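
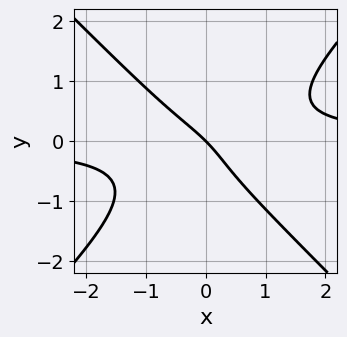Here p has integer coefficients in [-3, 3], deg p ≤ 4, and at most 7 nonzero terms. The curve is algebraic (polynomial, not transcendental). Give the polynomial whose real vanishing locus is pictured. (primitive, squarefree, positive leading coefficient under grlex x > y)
1. Degree: no degree-2 curve has this shape, so deg p = 3.
2. Against the integer gridlines: it crosses the y-axis at the gridline y = 0; one x-axis crossing is at x = 0.
3. Fitting integer coefficients to these (and the overall shape) gives p.

3*x^2*y - 3*y^3 - y^2 - 2*x - 2*y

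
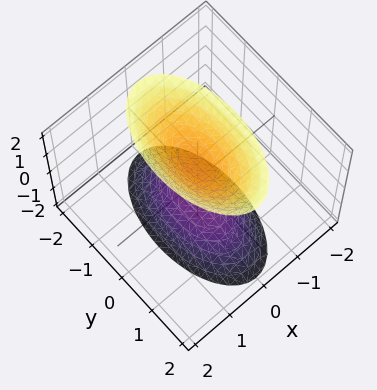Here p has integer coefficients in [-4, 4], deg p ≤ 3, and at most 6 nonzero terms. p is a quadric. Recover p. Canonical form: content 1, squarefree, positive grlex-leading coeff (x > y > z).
3*x^2 + y^2 - z^2 + 1

1. The picture has 2 separate pieces. Treating them together as one polynomial.
2. Degree: two sheets facing apart; a quadric, so deg p = 2.
3. Symmetries: the x ↦ −x reflection is a symmetry, so x appears only in even powers; the y ↦ −y reflection is a symmetry, so y appears only in even powers; the z ↦ −z reflection is a symmetry, so z appears only in even powers.
4. Reading off the gridlines: it misses every integer gridline on the y-axis; no x-intercept at any integer in the box.
5. Assembling these constraints gives the stated polynomial. Check: (0, 0, 1) on the z-axis lies on the surface, and p(0, 0, 1) = 0. ✓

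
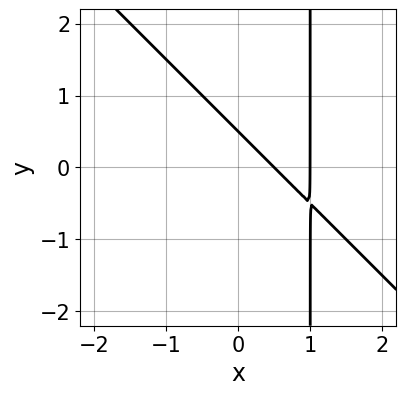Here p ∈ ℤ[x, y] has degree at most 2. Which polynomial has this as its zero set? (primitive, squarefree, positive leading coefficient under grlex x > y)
2*x^2 + 2*x*y - 3*x - 2*y + 1

(a) Degree: the shape is more complex than any degree-1 curve, so deg p = 2.
(b) From the axis intercepts and sections: it meets the x-axis at x = 1 (among the integer gridlines).
(c) Solving for integer coefficients yields p as stated.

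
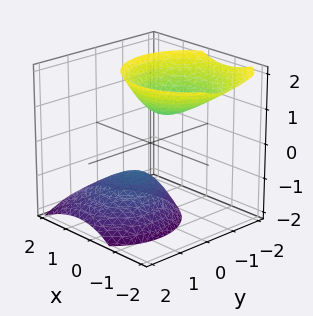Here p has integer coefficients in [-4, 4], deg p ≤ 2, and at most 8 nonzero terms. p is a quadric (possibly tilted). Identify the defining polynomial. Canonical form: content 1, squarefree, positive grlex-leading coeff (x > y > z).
3*x^2 + 2*x*z + 3*y^2 + 2*y*z - 2*z^2 + 2

I count 2 distinct pieces. Treating them together as one polynomial.
The degree is 2 — no degree-1 surface has this shape.
From the visible intercepts: the z-axis gridline crossings are at z ∈ {-1, 1}; no x-intercept at any integer in the box; it misses every integer gridline on the y-axis.
Matching integer coefficients to the picture gives p.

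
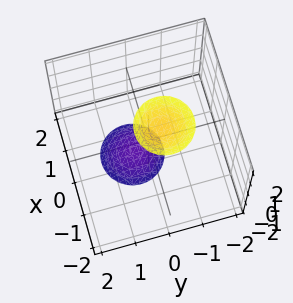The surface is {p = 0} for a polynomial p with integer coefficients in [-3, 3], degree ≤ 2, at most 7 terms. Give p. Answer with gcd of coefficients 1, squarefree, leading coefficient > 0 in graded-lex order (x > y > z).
1. I count 2 distinct pieces.
2. Degree: a generic line meets the surface in up to 2 points, so deg p = 2.
3. Reading off the gridlines: the surface avoids every integer x-axis point in the box; the surface avoids every integer y-axis point in the box.
4. Matching integer coefficients to the picture gives p.

3*x^2 + x*z + 3*y^2 + y*z - z^2 + 3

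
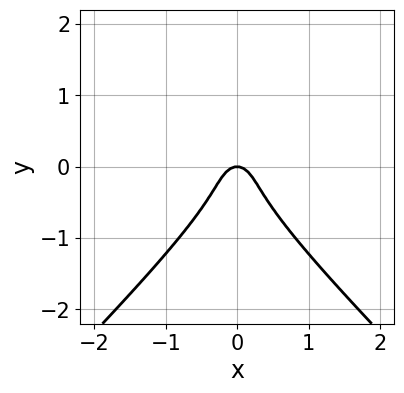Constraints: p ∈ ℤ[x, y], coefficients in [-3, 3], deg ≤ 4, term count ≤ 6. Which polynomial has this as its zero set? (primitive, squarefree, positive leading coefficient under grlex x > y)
3*x^2*y - 3*y^3 - 3*x^2 - y

First, degree: the shape is more complex than any degree-2 curve, so deg p = 3.
Next, symmetries: it's symmetric under x → −x, forcing even powers of x.
Next, from the axis intercepts and sections: one x-axis crossing is at x = 0; it meets the y-axis at y = 0 (among the integer gridlines).
Finally, matching integer coefficients to the picture gives p.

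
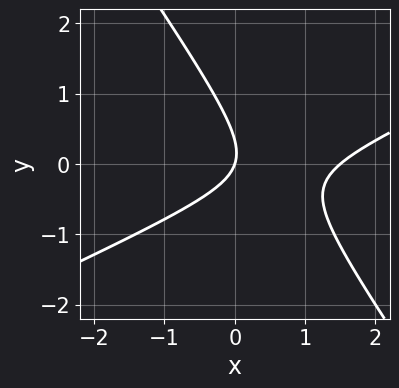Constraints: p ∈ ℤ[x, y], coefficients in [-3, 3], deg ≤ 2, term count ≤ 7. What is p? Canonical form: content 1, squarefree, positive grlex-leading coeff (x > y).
2*x^2 - 3*x*y - 3*y^2 - 3*x + y

(a) The degree is 2 — no degree-1 curve has this shape.
(b) From the visible intercepts: it crosses the x-axis at the gridline x = 0; it crosses the y-axis at the gridline y = 0.
(c) Putting this together gives p.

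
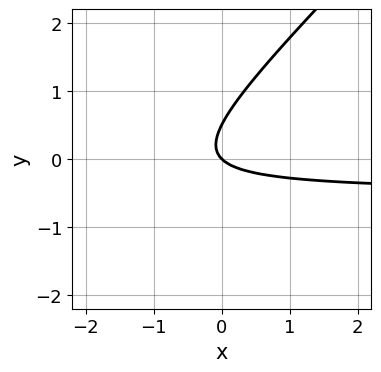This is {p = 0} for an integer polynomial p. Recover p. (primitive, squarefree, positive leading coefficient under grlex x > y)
2*x*y - 2*y^2 + x + y

(a) The degree is 2 — a generic line meets the curve in up to 2 points.
(b) From the axis intercepts and sections: it meets the y-axis at y = 0 (among the integer gridlines); one x-axis crossing is at x = 0.
(c) Assembling these constraints gives the stated polynomial.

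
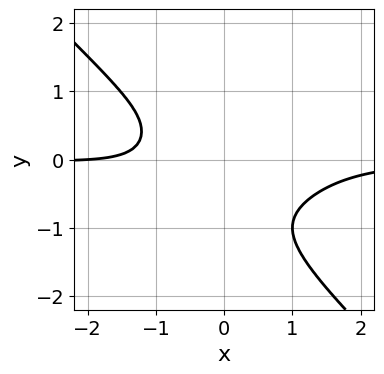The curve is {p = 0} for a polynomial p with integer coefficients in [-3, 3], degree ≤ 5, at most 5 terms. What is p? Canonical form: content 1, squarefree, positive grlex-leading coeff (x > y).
(a) Degree: no degree-3 curve has this shape, so deg p = 4.
(b) Against the integer gridlines: it misses every integer gridline on the y-axis; it crosses the x-axis at the gridline x = -2.
(c) Fitting integer coefficients to these (and the overall shape) gives p.

2*x^3*y + 2*y^4 - 3*x*y^2 + x + 2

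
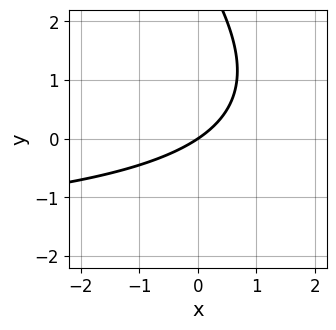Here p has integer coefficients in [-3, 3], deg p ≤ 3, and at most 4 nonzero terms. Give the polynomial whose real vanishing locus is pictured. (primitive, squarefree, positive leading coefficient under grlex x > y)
The degree is 2 — no degree-1 curve has this shape.
Checking where it meets the axes: it crosses the x-axis at the gridline x = 0; it crosses the y-axis at the gridline y = 0.
Solving for integer coefficients yields p as stated.

x*y + y^2 + 2*x - 3*y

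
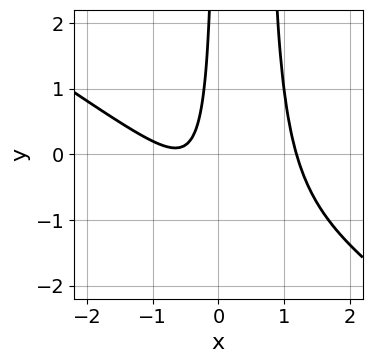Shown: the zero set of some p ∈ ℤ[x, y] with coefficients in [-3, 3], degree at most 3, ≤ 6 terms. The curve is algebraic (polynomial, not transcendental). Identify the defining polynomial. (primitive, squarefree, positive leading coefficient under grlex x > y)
2*x^3 + 3*x^2*y - 2*x*y - 2*x - 1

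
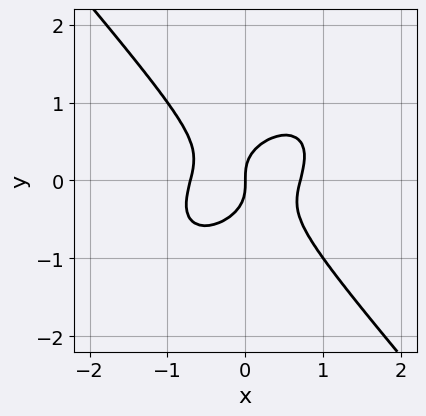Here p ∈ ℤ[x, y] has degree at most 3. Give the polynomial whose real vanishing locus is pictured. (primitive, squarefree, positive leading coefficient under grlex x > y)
2*x^3 - x^2*y + 2*y^3 - x

(a) The degree is 3 — the shape is more complex than any degree-2 curve.
(b) Checking where it meets the axes: one y-axis crossing is at y = 0; one x-axis crossing is at x = 0.
(c) Assembling these constraints gives the stated polynomial.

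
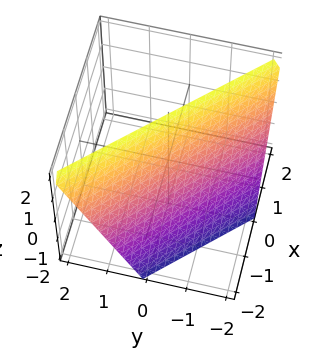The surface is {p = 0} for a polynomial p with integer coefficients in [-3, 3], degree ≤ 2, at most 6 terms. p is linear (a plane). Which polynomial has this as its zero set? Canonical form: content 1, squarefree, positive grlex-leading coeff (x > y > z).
2*x + 2*y - z + 2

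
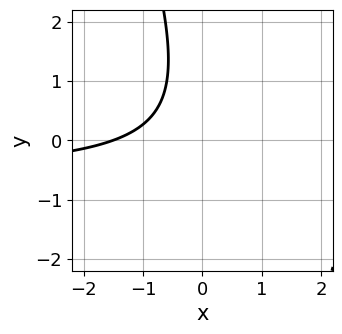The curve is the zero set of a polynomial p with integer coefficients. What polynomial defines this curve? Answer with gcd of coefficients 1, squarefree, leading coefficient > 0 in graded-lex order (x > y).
3*x*y + y^2 + 2*x - y + 3

(a) The degree is 2 — no degree-1 curve has this shape.
(b) Checking where it meets the axes: the curve avoids every integer y-axis point in the box.
(c) Together with the visible shape, these determine p as stated.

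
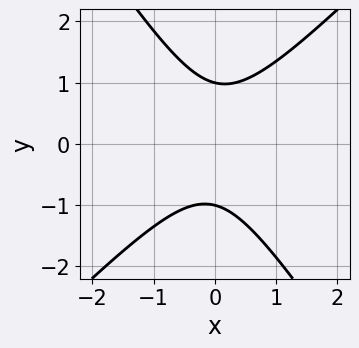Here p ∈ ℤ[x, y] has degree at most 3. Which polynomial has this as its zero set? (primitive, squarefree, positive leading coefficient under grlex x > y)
First, degree: no degree-1 curve has this shape, so deg p = 2.
Next, observable constraints: among the integer gridlines, it crosses the y-axis at y ∈ {-1, 1}; it misses every integer gridline on the x-axis.
Finally, the integer polynomial consistent with all of this is the stated p.

3*x^2 - x*y - 2*y^2 + 2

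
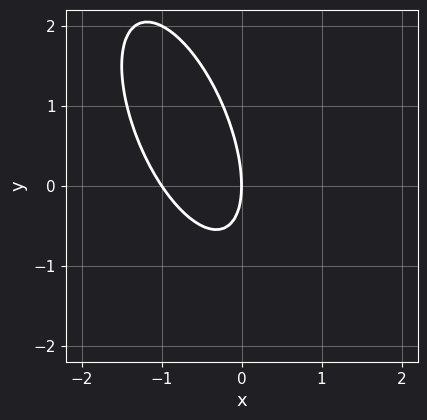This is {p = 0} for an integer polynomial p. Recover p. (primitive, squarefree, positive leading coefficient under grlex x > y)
3*x^2 + 2*x*y + y^2 + 3*x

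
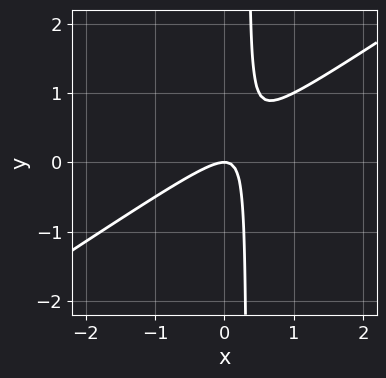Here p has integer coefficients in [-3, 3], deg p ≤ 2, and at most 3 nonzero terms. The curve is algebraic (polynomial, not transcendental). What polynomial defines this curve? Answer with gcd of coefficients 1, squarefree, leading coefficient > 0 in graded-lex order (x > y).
2*x^2 - 3*x*y + y

First, the degree is 2 — a generic line meets the curve in up to 2 points.
Then, from the visible intercepts: it crosses the x-axis at the gridline x = 0; it crosses the y-axis at the gridline y = 0.
Finally, solving for integer coefficients yields p as stated.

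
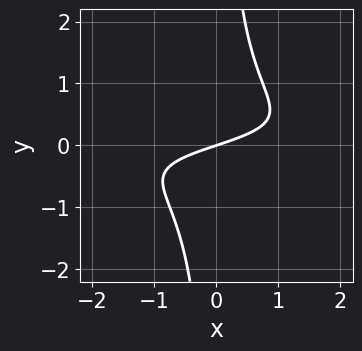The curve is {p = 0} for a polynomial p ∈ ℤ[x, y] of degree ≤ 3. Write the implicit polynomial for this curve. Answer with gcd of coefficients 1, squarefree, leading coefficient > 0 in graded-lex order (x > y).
3*x*y^2 + x - 3*y

First, the degree is 3 — a generic line meets the curve in up to 3 points.
Then, against the integer gridlines: one x-axis crossing is at x = 0; one y-axis crossing is at y = 0.
Finally, putting this together gives p.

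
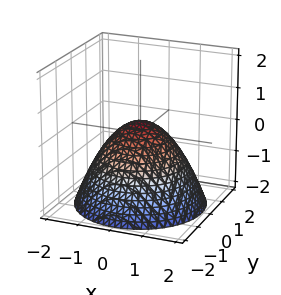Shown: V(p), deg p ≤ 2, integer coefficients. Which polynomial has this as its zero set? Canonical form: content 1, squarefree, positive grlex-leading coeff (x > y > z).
(a) The degree is 2 — a generic line meets the surface in up to 2 points.
(b) By symmetry, the surface is invariant under rotation about z: p = q(x² + y², z).
(c) Observable constraints: a circular section at z = -1 has radius between 1 and 2.
(d) These observations pin down the coefficients.

2*x^2 + 2*y^2 + 3*z - 1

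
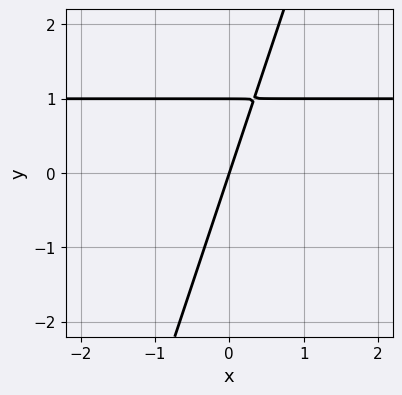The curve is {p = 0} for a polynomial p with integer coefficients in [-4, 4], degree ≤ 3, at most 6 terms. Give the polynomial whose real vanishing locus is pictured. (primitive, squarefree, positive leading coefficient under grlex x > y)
Degree: no degree-1 curve has this shape, so deg p = 2.
Reading off the gridlines: the y-axis gridline crossings are at y ∈ {0, 1}; it crosses the x-axis at the gridline x = 0.
Assembling these constraints gives the stated polynomial.

3*x*y - y^2 - 3*x + y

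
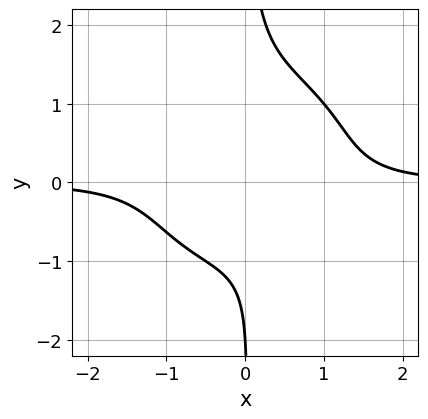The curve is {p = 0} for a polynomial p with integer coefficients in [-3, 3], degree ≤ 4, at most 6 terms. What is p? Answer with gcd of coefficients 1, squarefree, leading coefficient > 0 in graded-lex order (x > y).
First, degree: a generic line meets the curve in up to 4 points, so deg p = 4.
Next, from the visible intercepts: it crosses the y-axis at the gridline y = -2; the curve avoids every integer x-axis point in the box.
Finally, the integer polynomial consistent with all of this is the stated p.

2*x^3*y - x^2*y^2 + 2*x*y^3 - y - 2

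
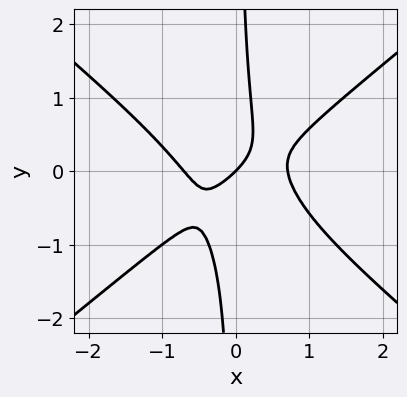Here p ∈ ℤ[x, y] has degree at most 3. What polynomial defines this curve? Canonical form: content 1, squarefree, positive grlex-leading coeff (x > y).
2*x^3 - 3*x*y^2 - x*y - x + y

1. deg p = 3. The shape is more complex than any degree-2 curve.
2. Observable constraints: one y-axis crossing is at y = 0; one x-axis crossing is at x = 0.
3. Solving for integer coefficients yields p as stated.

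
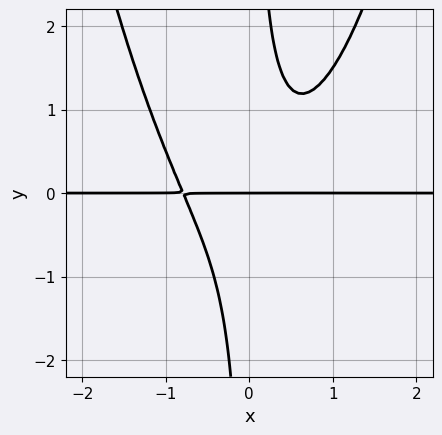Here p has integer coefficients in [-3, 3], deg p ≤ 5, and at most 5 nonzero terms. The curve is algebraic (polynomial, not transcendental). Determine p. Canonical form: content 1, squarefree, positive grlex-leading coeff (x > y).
2*x^3*y - 2*x*y^2 + y

(a) Degree: the shape is more complex than any degree-3 curve, so deg p = 4.
(b) From the visible intercepts: it crosses the y-axis at the gridline y = 0; every point of the x-axis in the box is on the curve.
(c) Together with the visible shape, these determine p as stated.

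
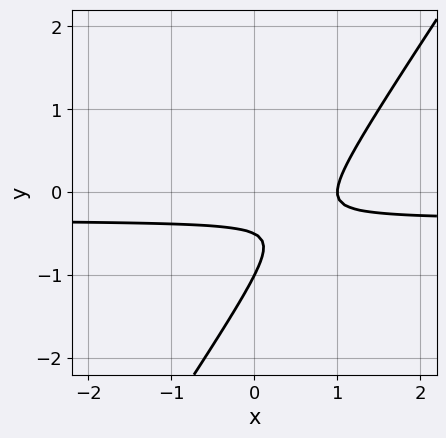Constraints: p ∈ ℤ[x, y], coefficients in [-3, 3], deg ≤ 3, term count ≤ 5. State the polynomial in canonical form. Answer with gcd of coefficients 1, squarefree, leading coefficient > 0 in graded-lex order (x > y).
3*x*y - 2*y^2 + x - 3*y - 1

First, degree: no degree-1 curve has this shape, so deg p = 2.
Then, checking where it meets the axes: it crosses the x-axis at the gridline x = 1; it crosses the y-axis at the gridline y = -1.
Finally, assembling these constraints gives the stated polynomial.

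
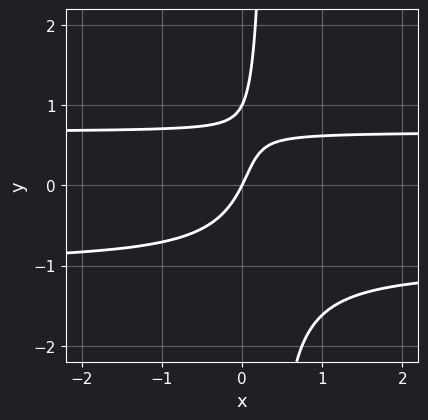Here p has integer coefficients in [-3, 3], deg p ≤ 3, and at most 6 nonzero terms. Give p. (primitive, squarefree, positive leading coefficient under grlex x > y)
deg p = 3. The shape is more complex than any degree-2 curve.
Checking where it meets the axes: the y-axis gridline crossings are at y ∈ {0, 1}; one x-axis crossing is at x = 0.
These observations pin down the coefficients.

3*x*y^2 + x*y - y^2 - 2*x + y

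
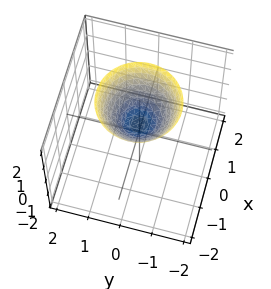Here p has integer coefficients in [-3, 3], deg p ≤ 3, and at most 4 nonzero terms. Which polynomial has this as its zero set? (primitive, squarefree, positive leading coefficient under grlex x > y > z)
1. Degree: the shape is more complex than any degree-1 surface, so deg p = 2.
2. Symmetries: rotational symmetry about the z-axis ⇒ p depends on x, y only through x² + y².
3. Checking where it meets the axes: a circular section at z = 1 has radius between 0 and 1; the surface avoids every integer y-axis point in the box.
4. Together with the visible shape, these determine p as stated.

2*x^2 + 2*y^2 - 2*z + 1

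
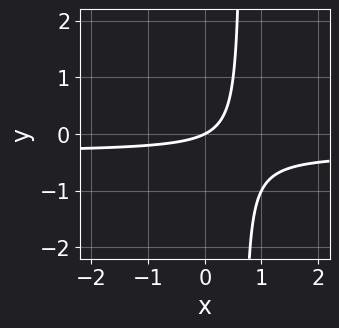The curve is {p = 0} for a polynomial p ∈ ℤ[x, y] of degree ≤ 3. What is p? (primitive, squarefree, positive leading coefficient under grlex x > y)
(a) The degree is 2 — no degree-1 curve has this shape.
(b) From the axis intercepts and sections: one x-axis crossing is at x = 0; one y-axis crossing is at y = 0.
(c) Solving for integer coefficients yields p as stated.

3*x*y + x - 2*y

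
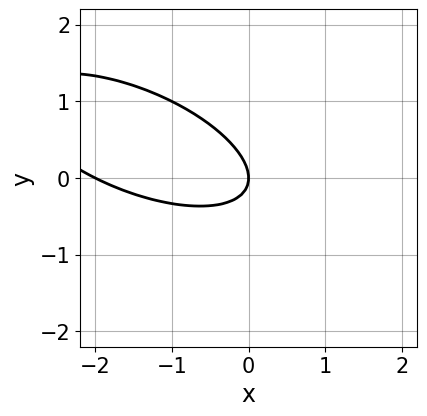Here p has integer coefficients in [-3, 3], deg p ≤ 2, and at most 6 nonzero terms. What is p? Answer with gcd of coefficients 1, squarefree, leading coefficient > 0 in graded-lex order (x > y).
x^2 + 2*x*y + 3*y^2 + 2*x

1. deg p = 2.
2. Against the integer gridlines: the x-axis gridline crossings are at x ∈ {-2, 0}; one y-axis crossing is at y = 0.
3. The integer polynomial consistent with all of this is the stated p.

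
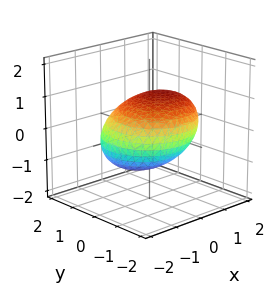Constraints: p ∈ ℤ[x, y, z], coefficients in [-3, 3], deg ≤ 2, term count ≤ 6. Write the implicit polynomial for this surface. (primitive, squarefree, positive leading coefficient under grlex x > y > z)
x^2 - x*z + y^2 + 2*z^2 - 2

1. Degree: no degree-1 surface has this shape, so deg p = 2.
2. Against the integer gridlines: the z-axis gridline crossings are at z ∈ {-1, 1}.
3. Solving for integer coefficients yields p as stated.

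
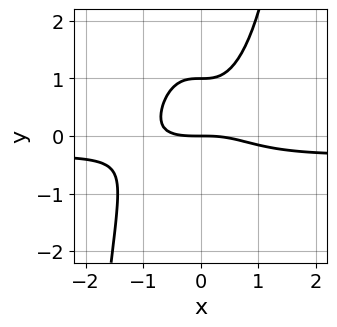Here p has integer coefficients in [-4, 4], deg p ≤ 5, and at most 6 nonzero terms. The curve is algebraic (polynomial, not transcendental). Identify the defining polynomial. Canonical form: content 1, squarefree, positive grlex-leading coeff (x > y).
(a) deg p = 4. No degree-3 curve has this shape.
(b) From the visible intercepts: one x-axis crossing is at x = 0; among the integer gridlines, it crosses the y-axis at y ∈ {0, 1}.
(c) Matching integer coefficients to the picture gives p.

3*x^3*y + x^3 - 3*y^2 + 3*y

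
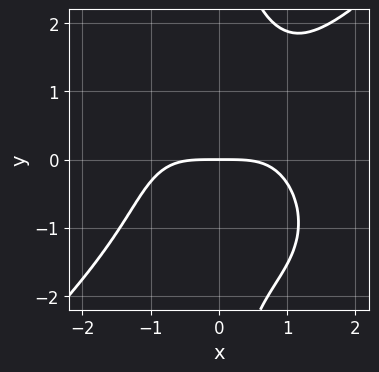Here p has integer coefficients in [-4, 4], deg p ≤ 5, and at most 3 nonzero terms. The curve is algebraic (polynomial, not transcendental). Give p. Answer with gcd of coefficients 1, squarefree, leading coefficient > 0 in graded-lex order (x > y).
x^4 - x*y^3 + 3*y

(a) deg p = 4. The shape is more complex than any degree-3 curve.
(b) From the visible intercepts: it meets the y-axis at y = 0 (among the integer gridlines); it meets the x-axis at x = 0 (among the integer gridlines).
(c) Solving for integer coefficients yields p as stated.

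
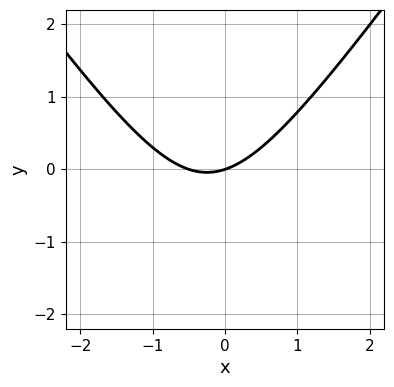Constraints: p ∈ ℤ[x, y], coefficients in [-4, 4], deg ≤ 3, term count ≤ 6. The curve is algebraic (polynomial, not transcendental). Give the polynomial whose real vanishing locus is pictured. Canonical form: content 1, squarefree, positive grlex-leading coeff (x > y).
2*x^2 - y^2 + x - 3*y

(a) Degree: no degree-1 curve has this shape, so deg p = 2.
(b) Checking where it meets the axes: it crosses the y-axis at the gridline y = 0; one x-axis crossing is at x = 0.
(c) These observations pin down the coefficients.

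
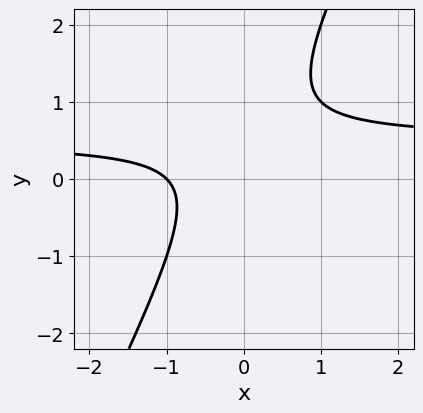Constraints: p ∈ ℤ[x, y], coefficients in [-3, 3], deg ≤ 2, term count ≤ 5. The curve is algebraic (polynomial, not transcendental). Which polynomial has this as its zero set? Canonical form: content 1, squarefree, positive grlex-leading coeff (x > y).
Degree: a generic line meets the curve in up to 2 points, so deg p = 2.
From the axis intercepts and sections: no y-intercept at any integer in the box; one x-axis crossing is at x = -1.
The integer polynomial consistent with all of this is the stated p.

2*x*y - y^2 - x + y - 1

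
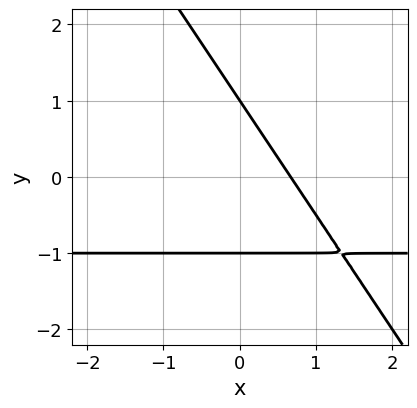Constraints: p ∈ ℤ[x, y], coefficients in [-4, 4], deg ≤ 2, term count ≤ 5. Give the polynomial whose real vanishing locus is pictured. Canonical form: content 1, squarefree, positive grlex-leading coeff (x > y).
3*x*y + 2*y^2 + 3*x - 2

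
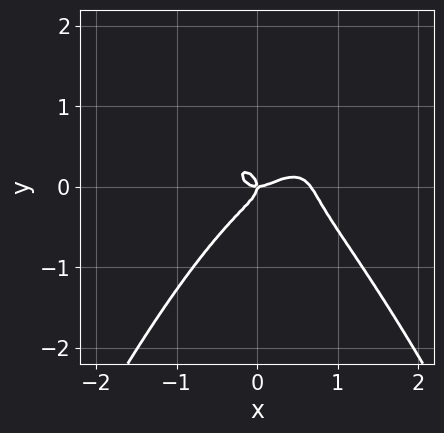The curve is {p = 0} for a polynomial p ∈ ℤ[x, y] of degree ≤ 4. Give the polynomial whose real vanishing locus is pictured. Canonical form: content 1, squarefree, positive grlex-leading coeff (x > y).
3*x^4 - 2*x^3 + 3*y^3 + x*y

1. The degree is 4 — the shape is more complex than any degree-3 curve.
2. Reading off the gridlines: one y-axis crossing is at y = 0; one x-axis crossing is at x = 0.
3. Putting this together gives p.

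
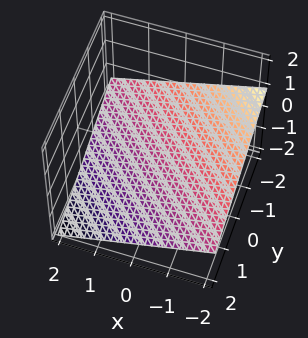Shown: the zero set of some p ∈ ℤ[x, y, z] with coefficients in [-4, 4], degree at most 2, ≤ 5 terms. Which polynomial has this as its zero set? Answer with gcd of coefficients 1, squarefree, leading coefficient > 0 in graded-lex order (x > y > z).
x + y + 3*z + 2

deg p = 1. Every cross-section is a straight line — this is a plane.
From the visible intercepts: it meets the y-axis at y = -2 (among the integer gridlines); one x-axis crossing is at x = -2.
These observations pin down the coefficients.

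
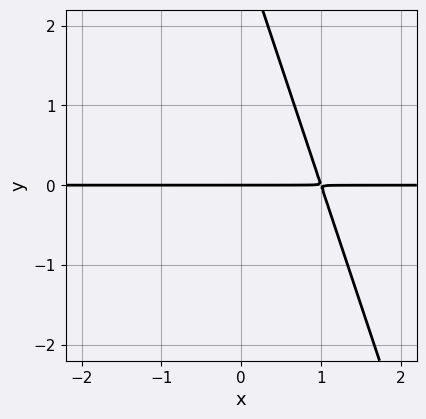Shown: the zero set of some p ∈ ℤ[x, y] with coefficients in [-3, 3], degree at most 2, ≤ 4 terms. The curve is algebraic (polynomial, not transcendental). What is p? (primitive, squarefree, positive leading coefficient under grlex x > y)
1. Degree: the shape is more complex than any degree-1 curve, so deg p = 2.
2. Against the integer gridlines: the visible x-axis segment lies entirely on the curve; one y-axis crossing is at y = 0.
3. Assembling these constraints gives the stated polynomial.

3*x*y + y^2 - 3*y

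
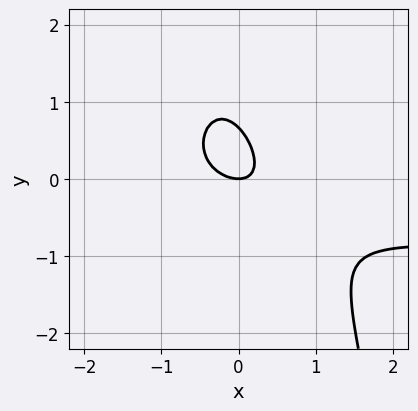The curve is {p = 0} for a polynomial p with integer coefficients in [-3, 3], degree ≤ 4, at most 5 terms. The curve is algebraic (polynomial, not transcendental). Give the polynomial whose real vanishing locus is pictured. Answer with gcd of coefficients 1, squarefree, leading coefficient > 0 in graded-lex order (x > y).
3*x^2*y + 3*x^2 + 3*x*y + 3*y^2 - 2*y

First, degree: a generic line meets the curve in up to 3 points, so deg p = 3.
Next, checking where it meets the axes: it meets the y-axis at y = 0 (among the integer gridlines); it meets the x-axis at x = 0 (among the integer gridlines).
Finally, the integer polynomial consistent with all of this is the stated p.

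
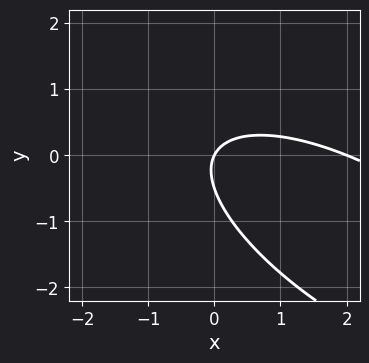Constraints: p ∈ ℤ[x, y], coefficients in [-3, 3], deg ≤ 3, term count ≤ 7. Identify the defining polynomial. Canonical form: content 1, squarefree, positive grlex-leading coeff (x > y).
x^2 + 2*x*y + 2*y^2 - 2*x + y

First, deg p = 2.
Next, checking where it meets the axes: it crosses the y-axis at the gridline y = 0; the x-axis gridline crossings are at x ∈ {0, 2}.
Finally, putting this together gives p.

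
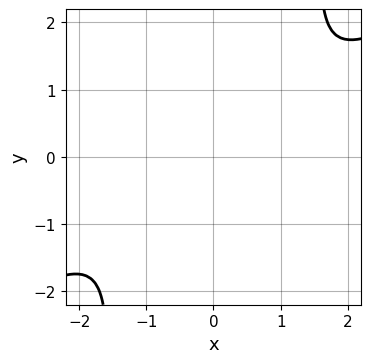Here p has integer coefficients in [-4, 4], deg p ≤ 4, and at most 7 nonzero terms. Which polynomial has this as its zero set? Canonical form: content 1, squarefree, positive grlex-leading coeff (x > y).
(a) Degree: a generic line meets the curve in up to 4 points, so deg p = 4.
(b) From the visible intercepts: no x-intercept at any integer in the box; it misses every integer gridline on the y-axis.
(c) Putting this together gives p.

x^4 - x^3*y - x^2*y^2 + 3*y^2 + 1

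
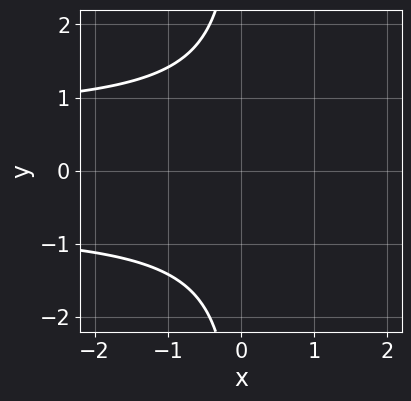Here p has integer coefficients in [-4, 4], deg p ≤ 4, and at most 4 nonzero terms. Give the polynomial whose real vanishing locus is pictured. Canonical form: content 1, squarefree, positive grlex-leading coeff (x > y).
First, the degree is 3 — the shape is more complex than any degree-2 curve.
Then, symmetries: mirror symmetry y ↦ −y ⇒ only even powers of y.
Then, against the integer gridlines: no y-intercept at any integer in the box; no x-intercept at any integer in the box.
Finally, together with the visible shape, these determine p as stated.

2*x*y^2 - x + 3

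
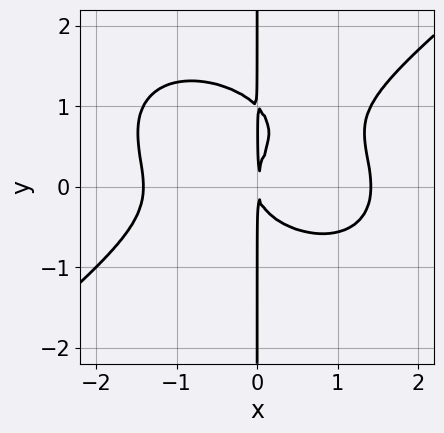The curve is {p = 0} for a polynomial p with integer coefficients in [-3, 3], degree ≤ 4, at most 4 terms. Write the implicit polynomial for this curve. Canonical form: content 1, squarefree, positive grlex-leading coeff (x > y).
First, the degree is 4 — a generic line meets the curve in up to 4 points.
Next, from the axis intercepts and sections: every point of the y-axis in the box is on the curve.
Finally, solving for integer coefficients yields p as stated.

x^4 - 2*x*y^3 + 2*x*y^2 - 2*x^2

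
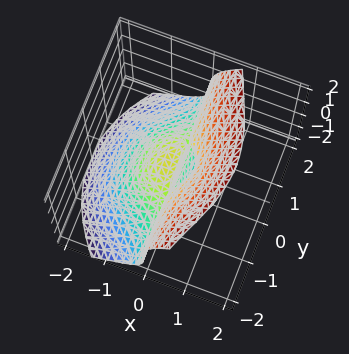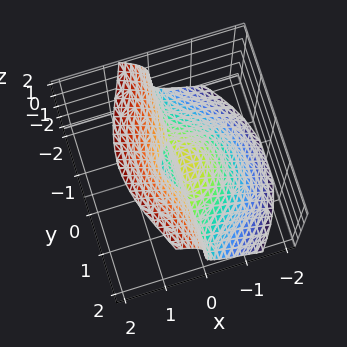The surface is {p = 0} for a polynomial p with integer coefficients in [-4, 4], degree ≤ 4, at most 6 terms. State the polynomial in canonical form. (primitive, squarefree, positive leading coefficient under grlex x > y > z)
2*x^3 + 2*x*y^2 - z^3 + 2*x*z - x

1. The degree is 3 — the shape is more complex than any degree-2 surface.
2. From the visible intercepts: the visible y-axis segment lies entirely on the surface; it crosses the z-axis at the gridline z = 0; it meets the x-axis at x = 0 (among the integer gridlines).
3. Solving for integer coefficients yields p as stated.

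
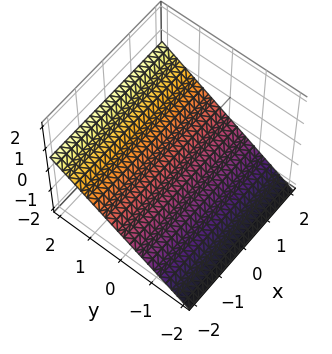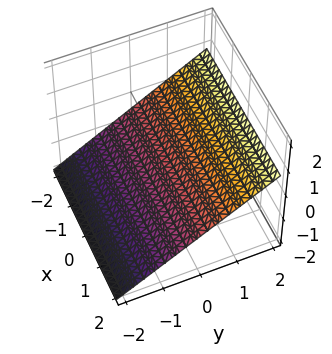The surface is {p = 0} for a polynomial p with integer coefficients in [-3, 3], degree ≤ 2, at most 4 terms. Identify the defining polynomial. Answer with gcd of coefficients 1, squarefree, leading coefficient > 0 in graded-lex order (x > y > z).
1. Degree: the surface is flat (a plane), so deg p = 1.
2. From the visible intercepts: it meets the y-axis at y = 1 (among the integer gridlines); no x-intercept at any integer in the box.
3. Assembling these constraints gives the stated polynomial.

2*y - 3*z - 2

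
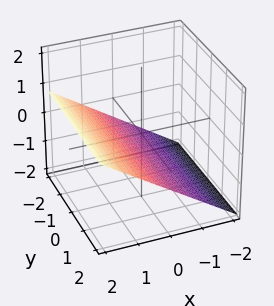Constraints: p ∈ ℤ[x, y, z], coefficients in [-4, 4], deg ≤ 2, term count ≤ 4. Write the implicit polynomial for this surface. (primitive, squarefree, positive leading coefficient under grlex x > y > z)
2*x - 3*z - 2

1. The degree is 1 — every cross-section is a straight line — this is a plane.
2. Observable constraints: it crosses the x-axis at the gridline x = 1; the surface avoids every integer y-axis point in the box.
3. Fitting integer coefficients to these (and the overall shape) gives p.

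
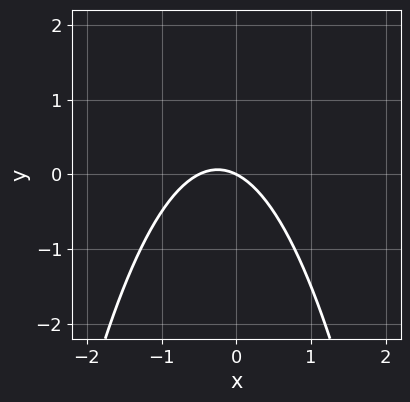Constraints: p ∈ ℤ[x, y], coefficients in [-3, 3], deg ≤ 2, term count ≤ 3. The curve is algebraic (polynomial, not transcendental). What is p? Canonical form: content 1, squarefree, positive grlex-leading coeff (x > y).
2*x^2 + x + 2*y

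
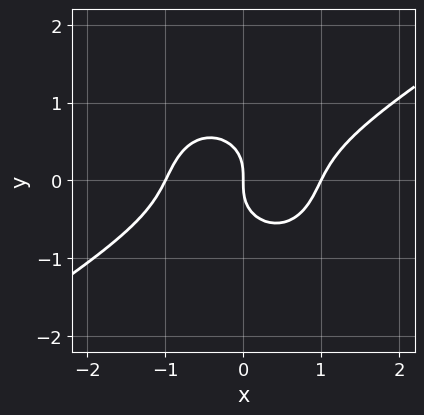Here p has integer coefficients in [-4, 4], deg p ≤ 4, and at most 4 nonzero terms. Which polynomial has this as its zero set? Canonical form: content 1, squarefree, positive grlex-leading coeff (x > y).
First, the degree is 3 — no degree-2 curve has this shape.
Next, from the axis intercepts and sections: among the integer gridlines, it crosses the x-axis at x ∈ {-1, 0, 1}; it crosses the y-axis at the gridline y = 0.
Finally, assembling these constraints gives the stated polynomial.

2*x^3 - 2*x^2*y - 3*y^3 - 2*x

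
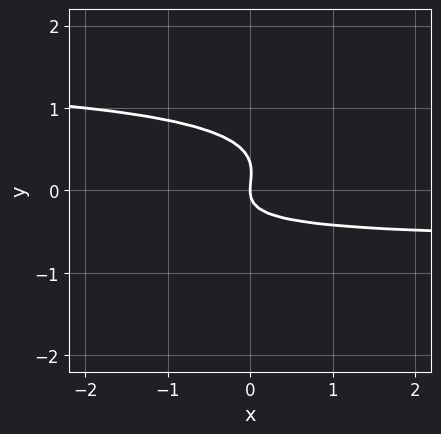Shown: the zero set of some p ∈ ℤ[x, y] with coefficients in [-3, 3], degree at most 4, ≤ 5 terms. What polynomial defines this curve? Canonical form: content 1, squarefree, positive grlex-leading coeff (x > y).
x*y^2 - 3*y^3 - x*y + y^2 - x

1. Degree: the shape is more complex than any degree-2 curve, so deg p = 3.
2. Observable constraints: one y-axis crossing is at y = 0; it crosses the x-axis at the gridline x = 0.
3. Matching integer coefficients to the picture gives p.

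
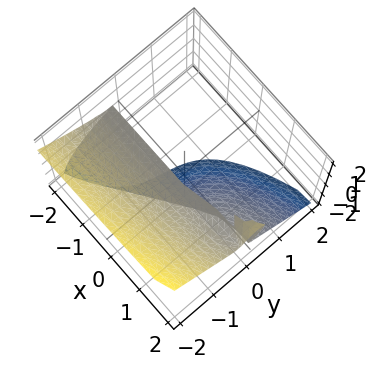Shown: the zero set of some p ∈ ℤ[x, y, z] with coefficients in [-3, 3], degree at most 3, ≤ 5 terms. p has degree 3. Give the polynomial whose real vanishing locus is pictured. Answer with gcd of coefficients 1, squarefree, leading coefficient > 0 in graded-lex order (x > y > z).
2*x*z^2 - 2*y^3 - 2*z^3 + y*z - 3*z^2

deg p = 3. A generic line meets the surface in up to 3 points.
Reading off the gridlines: it crosses the z-axis at the gridline z = 0; the visible x-axis segment lies entirely on the surface.
Together with the visible shape, these determine p as stated.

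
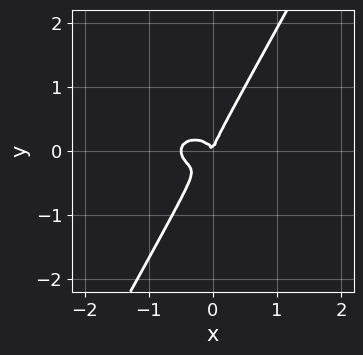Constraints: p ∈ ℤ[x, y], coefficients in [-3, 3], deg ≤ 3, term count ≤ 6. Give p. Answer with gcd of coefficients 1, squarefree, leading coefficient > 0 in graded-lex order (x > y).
(a) The degree is 3 — the shape is more complex than any degree-2 curve.
(b) Against the integer gridlines: it crosses the y-axis at the gridline y = 0; it meets the x-axis at x = 0 (among the integer gridlines).
(c) Putting this together gives p.

2*x^3 + 3*x*y^2 - 2*y^3 + x^2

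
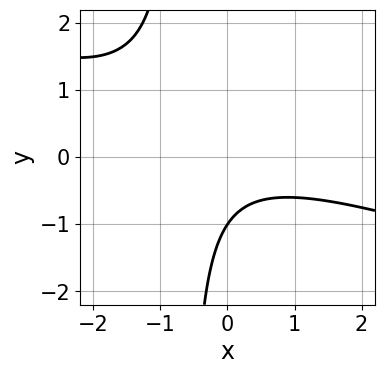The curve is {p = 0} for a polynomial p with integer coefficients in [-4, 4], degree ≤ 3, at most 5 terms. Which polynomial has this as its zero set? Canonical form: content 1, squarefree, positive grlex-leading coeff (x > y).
x^2 + 3*x*y + 2*y + 2

First, degree: no degree-1 curve has this shape, so deg p = 2.
Next, checking where it meets the axes: one y-axis crossing is at y = -1; no x-intercept at any integer in the box.
Finally, matching integer coefficients to the picture gives p.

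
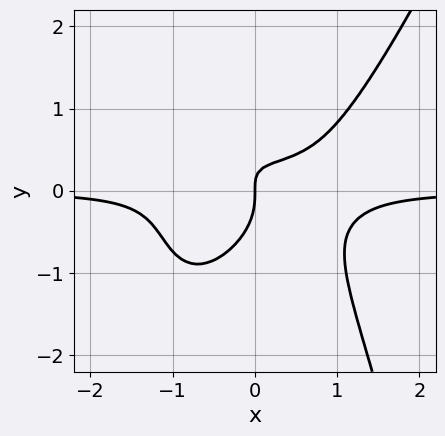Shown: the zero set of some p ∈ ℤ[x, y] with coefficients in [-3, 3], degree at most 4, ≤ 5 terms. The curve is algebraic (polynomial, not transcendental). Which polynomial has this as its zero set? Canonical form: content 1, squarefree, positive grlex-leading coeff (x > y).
3*x^3*y - x^2*y^2 - 2*y^3 - 2*x*y + x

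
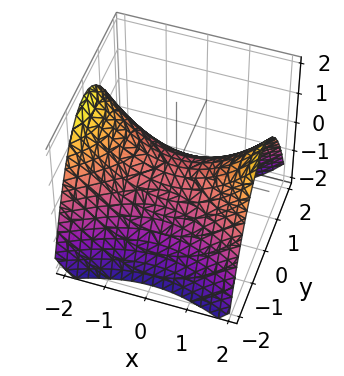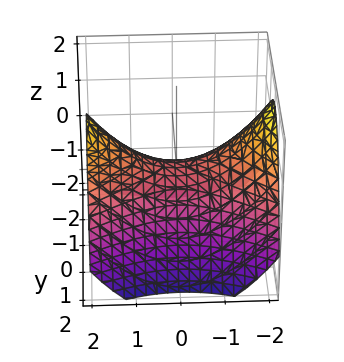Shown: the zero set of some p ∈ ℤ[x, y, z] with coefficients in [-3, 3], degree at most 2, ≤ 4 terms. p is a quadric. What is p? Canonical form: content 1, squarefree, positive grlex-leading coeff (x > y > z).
x^2 - 2*y^2 - 3*z

First, degree: a hyperbolic paraboloid; a quadric, so deg p = 2.
Next, symmetries: mirror symmetry x ↦ −x ⇒ only even powers of x; mirror symmetry y ↦ −y ⇒ only even powers of y.
Next, observable constraints: it crosses the x-axis at the gridline x = 0; it crosses the y-axis at the gridline y = 0.
Finally, assembling these constraints gives the stated polynomial.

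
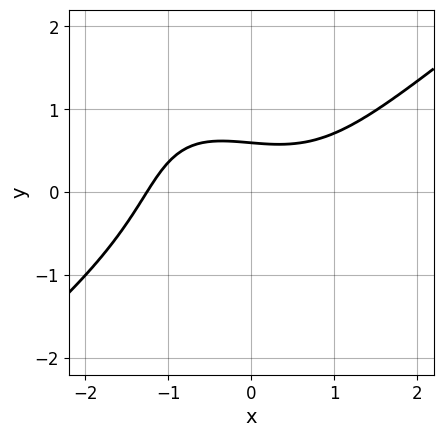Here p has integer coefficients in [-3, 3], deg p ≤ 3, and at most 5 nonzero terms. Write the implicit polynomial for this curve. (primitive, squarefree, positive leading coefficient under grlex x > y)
x^3 - x*y^2 - y^3 - 3*y + 2

(a) deg p = 3. A generic line meets the curve in up to 3 points.
(b) Solving for integer coefficients yields p as stated.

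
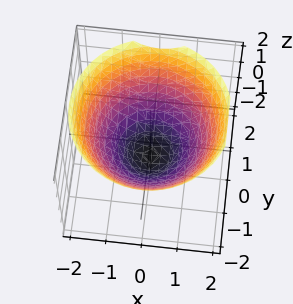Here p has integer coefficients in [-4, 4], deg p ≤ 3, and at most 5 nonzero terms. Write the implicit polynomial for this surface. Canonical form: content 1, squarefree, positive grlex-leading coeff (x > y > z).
2*x^2 + 2*y^2 - 3*z - 3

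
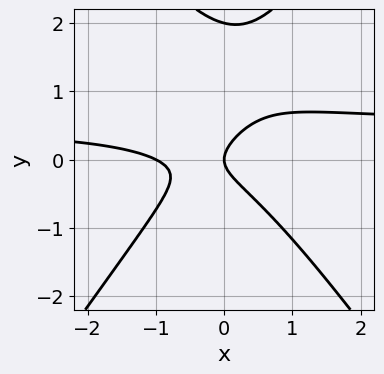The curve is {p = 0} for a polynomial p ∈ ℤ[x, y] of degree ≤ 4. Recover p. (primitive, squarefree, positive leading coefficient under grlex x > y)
(a) Degree: no degree-2 curve has this shape, so deg p = 3.
(b) Observable constraints: among the integer gridlines, it crosses the y-axis at y ∈ {0, 2}; the x-axis gridline crossings are at x ∈ {-1, 0}.
(c) Matching integer coefficients to the picture gives p.

2*x^2*y - y^3 - x^2 + 2*y^2 - x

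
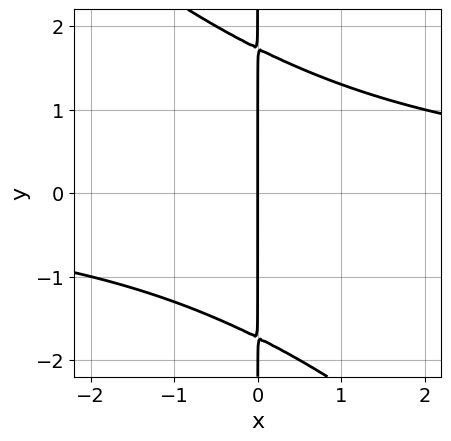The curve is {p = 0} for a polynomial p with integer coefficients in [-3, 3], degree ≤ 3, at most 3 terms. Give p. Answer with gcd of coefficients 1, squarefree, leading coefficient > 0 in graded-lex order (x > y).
The degree is 3 — no degree-2 curve has this shape.
Against the integer gridlines: every point of the y-axis in the box is on the curve; it meets the x-axis at x = 0 (among the integer gridlines).
These observations pin down the coefficients.

x^2*y + x*y^2 - 3*x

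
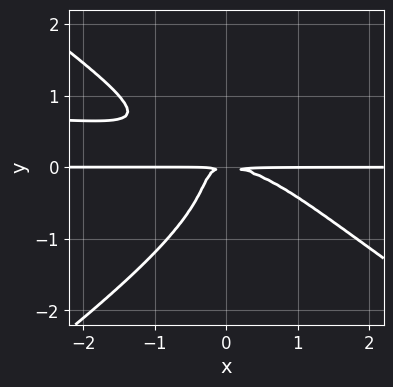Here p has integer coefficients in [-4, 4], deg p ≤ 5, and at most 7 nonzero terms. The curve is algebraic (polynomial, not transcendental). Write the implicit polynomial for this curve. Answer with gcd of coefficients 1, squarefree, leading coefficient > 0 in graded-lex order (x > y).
(a) The degree is 4 — the shape is more complex than any degree-3 curve.
(b) Against the integer gridlines: every point of the x-axis in the box is on the curve.
(c) Assembling these constraints gives the stated polynomial.

x^2*y^2 - 2*y^4 - x^2*y - 2*x*y^2 - y^2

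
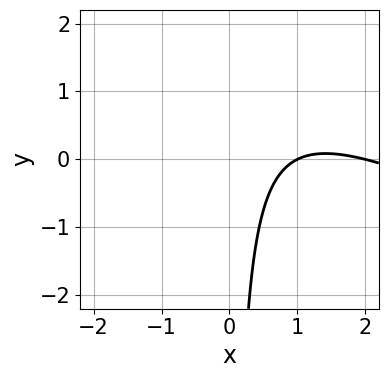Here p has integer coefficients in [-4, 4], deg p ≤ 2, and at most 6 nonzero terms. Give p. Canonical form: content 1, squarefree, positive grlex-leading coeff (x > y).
x^2 + 2*x*y - 3*x + 2

First, degree: no degree-1 curve has this shape, so deg p = 2.
Then, from the visible intercepts: the x-axis gridline crossings are at x ∈ {1, 2}; no y-intercept at any integer in the box.
Finally, matching integer coefficients to the picture gives p.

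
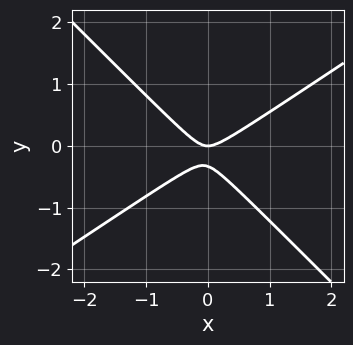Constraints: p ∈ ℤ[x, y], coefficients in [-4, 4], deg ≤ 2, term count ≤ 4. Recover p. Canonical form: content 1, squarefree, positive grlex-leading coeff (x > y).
1. The degree is 2 — the shape is more complex than any degree-1 curve.
2. Against the integer gridlines: it meets the y-axis at y = 0 (among the integer gridlines); one x-axis crossing is at x = 0.
3. These observations pin down the coefficients.

2*x^2 - x*y - 3*y^2 - y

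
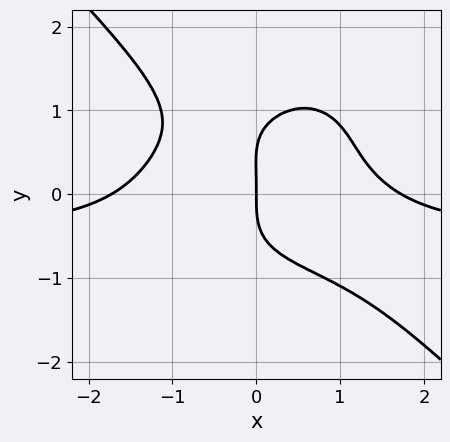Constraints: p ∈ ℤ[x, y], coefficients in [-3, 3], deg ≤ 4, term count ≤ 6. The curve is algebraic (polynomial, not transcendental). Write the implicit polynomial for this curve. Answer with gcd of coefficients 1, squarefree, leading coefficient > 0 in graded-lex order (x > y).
2*x^3*y + 2*y^4 + x^3 - y^3 - 3*x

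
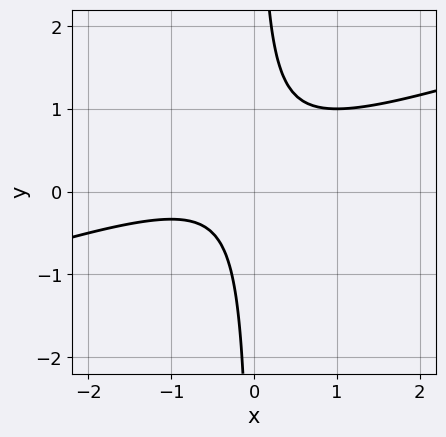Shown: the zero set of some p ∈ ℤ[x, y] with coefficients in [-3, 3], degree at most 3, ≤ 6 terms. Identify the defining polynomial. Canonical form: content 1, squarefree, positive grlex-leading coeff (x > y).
1. The degree is 2 — the shape is more complex than any degree-1 curve.
2. Reading off the gridlines: the curve avoids every integer x-axis point in the box; no y-intercept at any integer in the box.
3. Putting this together gives p.

x^2 - 3*x*y + x + 1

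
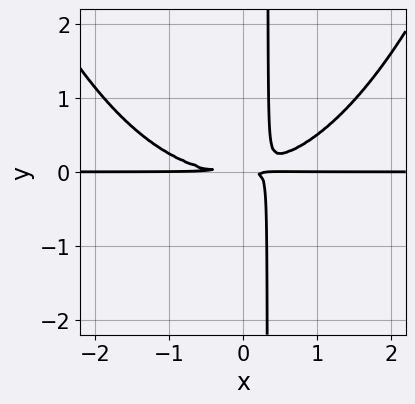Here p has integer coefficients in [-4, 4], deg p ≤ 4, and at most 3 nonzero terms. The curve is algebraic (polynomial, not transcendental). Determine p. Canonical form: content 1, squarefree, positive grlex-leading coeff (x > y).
x^3*y - 3*x*y^2 + y^2

Degree: the shape is more complex than any degree-3 curve, so deg p = 4.
Observable constraints: the visible x-axis segment lies entirely on the curve.
Solving for integer coefficients yields p as stated.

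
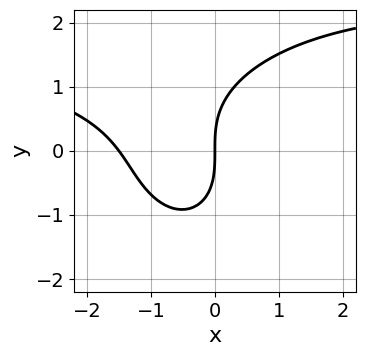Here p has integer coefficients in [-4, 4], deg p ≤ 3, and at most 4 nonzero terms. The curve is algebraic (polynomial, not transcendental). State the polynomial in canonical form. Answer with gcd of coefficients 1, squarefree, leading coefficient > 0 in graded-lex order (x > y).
1. deg p = 3. No degree-2 curve has this shape.
2. Reading off the gridlines: one y-axis crossing is at y = 0; one x-axis crossing is at x = 0.
3. Together with the visible shape, these determine p as stated.

x^2*y + y^3 - 2*x^2 - 3*x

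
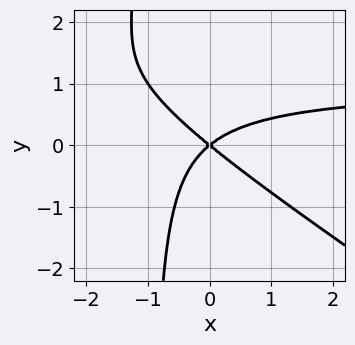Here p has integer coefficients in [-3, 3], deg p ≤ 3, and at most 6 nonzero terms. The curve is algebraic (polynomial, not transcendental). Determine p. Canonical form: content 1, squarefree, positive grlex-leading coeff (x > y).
2*x^2*y + 3*x*y^2 - 2*x^2 + 3*y^2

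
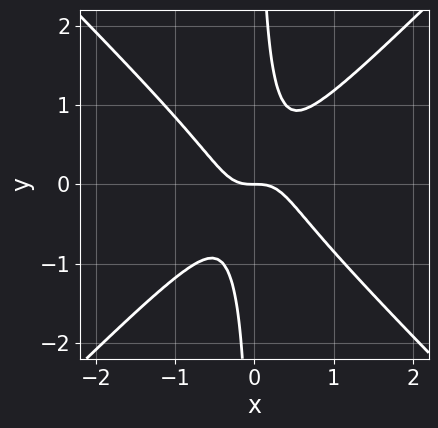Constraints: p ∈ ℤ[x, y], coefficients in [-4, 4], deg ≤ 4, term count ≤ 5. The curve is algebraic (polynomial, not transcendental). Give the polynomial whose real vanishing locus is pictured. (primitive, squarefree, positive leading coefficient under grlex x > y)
3*x^3 - 3*x*y^2 + y

(a) Degree: no degree-2 curve has this shape, so deg p = 3.
(b) From the visible intercepts: it crosses the x-axis at the gridline x = 0; one y-axis crossing is at y = 0.
(c) Assembling these constraints gives the stated polynomial.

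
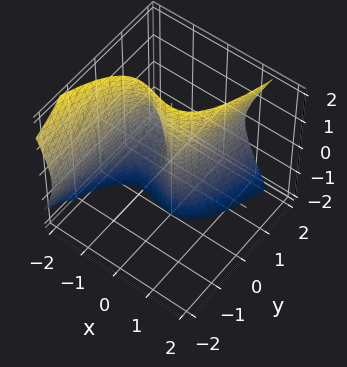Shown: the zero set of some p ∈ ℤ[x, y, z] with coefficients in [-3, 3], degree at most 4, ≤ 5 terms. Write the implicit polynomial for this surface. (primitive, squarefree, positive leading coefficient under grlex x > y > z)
2*x^3 - y*z^2 + 3*x^2 - y

1. deg p = 3.
2. From the visible intercepts: one y-axis crossing is at y = 0; the visible z-axis segment lies entirely on the surface.
3. Assembling these constraints gives the stated polynomial.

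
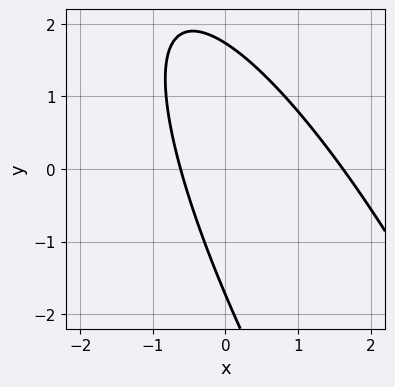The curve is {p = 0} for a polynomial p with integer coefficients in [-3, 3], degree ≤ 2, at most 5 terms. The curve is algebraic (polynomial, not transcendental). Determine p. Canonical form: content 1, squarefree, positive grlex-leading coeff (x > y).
The degree is 2 — a generic line meets the curve in up to 2 points.
The integer polynomial consistent with all of this is the stated p.

3*x^2 + 3*x*y + y^2 - 3*x - 3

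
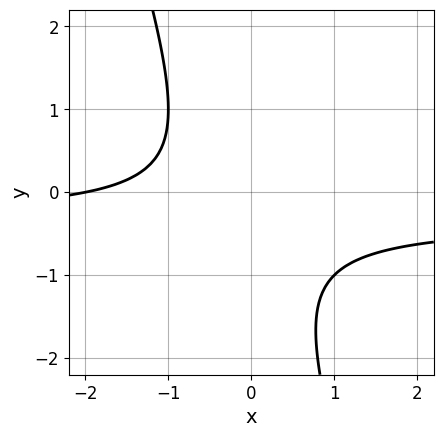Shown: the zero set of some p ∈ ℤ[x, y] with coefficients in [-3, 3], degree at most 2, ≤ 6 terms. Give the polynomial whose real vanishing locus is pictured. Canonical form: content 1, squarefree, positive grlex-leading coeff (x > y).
3*x*y + y^2 + x + y + 2

1. deg p = 2. A generic line meets the curve in up to 2 points.
2. Reading off the gridlines: no y-intercept at any integer in the box; it crosses the x-axis at the gridline x = -2.
3. Fitting integer coefficients to these (and the overall shape) gives p.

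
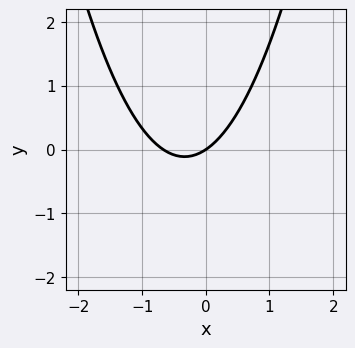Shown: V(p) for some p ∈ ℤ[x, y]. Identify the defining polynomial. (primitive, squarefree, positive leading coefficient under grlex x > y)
3*x^2 + 2*x - 3*y

deg p = 2.
Against the integer gridlines: it crosses the x-axis at the gridline x = 0; it meets the y-axis at y = 0 (among the integer gridlines).
Solving for integer coefficients yields p as stated.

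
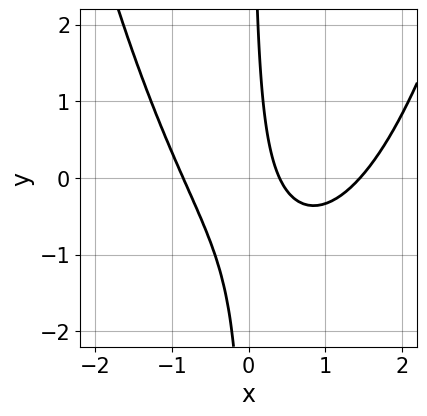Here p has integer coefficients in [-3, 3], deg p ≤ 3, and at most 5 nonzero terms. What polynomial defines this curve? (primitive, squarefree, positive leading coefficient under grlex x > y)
2*x^3 - 2*x^2 - 3*x*y - 2*x + 1

First, deg p = 3. No degree-2 curve has this shape.
Next, reading off the gridlines: the curve avoids every integer y-axis point in the box.
Finally, together with the visible shape, these determine p as stated.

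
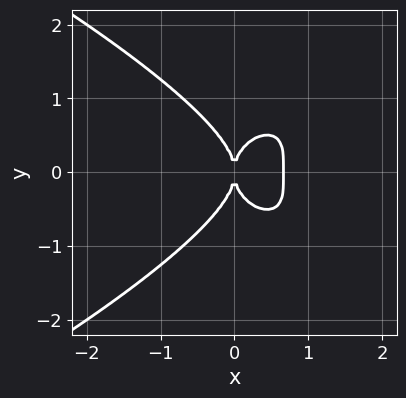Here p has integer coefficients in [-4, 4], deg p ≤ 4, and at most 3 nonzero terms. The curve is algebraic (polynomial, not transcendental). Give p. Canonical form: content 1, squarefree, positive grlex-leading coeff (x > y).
2*y^4 + 3*x^3 - 2*x^2

(a) deg p = 4. A generic line meets the curve in up to 4 points.
(b) Symmetries: the y ↦ −y reflection is a symmetry, so y appears only in even powers.
(c) Against the integer gridlines: one y-axis crossing is at y = 0; it crosses the x-axis at the gridline x = 0.
(d) These observations pin down the coefficients.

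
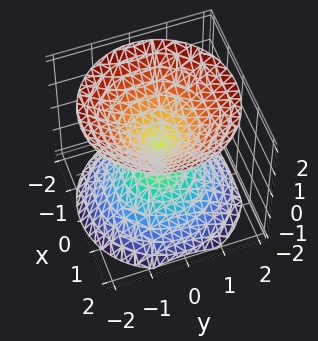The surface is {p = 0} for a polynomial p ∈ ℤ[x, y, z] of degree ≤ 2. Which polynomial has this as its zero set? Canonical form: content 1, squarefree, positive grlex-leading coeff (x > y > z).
I count 2 distinct pieces.
The degree is 2 — two nappes meeting at a single point; a quadric.
Symmetries: mirror symmetry z ↦ −z ⇒ only even powers of z; the z-axis is an axis of rotation, so x and y enter only as x² + y².
From the axis intercepts and sections: a circular section at z = 1 has radius exactly 1; one x-axis crossing is at x = 0; one z-axis crossing is at z = 0; one y-axis crossing is at y = 0.
The integer polynomial consistent with all of this is the stated p.

x^2 + y^2 - z^2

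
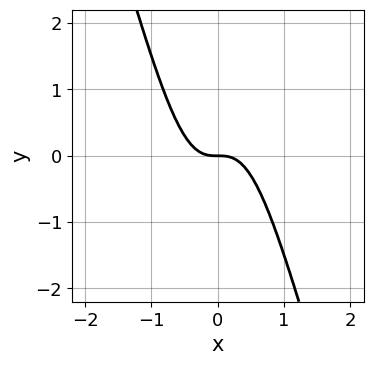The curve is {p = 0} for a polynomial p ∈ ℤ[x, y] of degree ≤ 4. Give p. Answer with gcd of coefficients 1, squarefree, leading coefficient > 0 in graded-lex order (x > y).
3*x^3 + x^2*y + y

deg p = 3.
Checking where it meets the axes: it crosses the y-axis at the gridline y = 0; it crosses the x-axis at the gridline x = 0.
Assembling these constraints gives the stated polynomial.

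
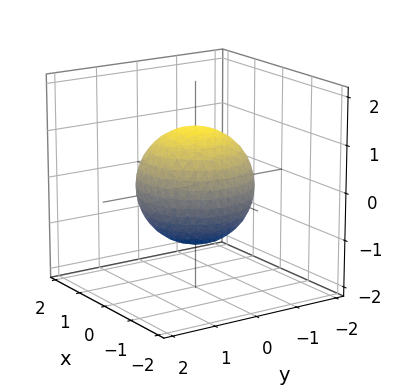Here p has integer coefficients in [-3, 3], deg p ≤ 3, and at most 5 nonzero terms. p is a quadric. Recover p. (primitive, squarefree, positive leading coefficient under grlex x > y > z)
2*x^2 + 2*y^2 + 2*z^2 - 3

1. deg p = 2.
2. Symmetries: mirror symmetry z ↦ −z ⇒ only even powers of z; rotational symmetry about the z-axis ⇒ p depends on x, y only through x² + y².
3. Against the integer gridlines: a circular section at z = 1 has radius between 0 and 1.
4. These observations pin down the coefficients.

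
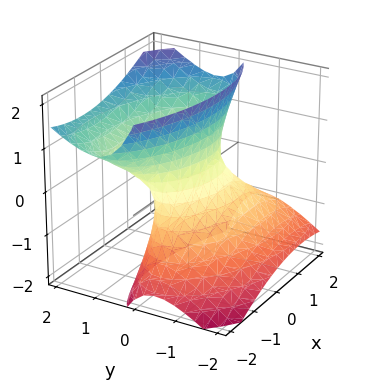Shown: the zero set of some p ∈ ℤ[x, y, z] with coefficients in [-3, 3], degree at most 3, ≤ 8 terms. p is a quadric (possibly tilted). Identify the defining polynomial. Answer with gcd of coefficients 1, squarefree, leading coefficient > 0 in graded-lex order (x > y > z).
First, deg p = 2.
Next, checking where it meets the axes: the x-axis gridline crossings are at x ∈ {-1, 1}; the surface avoids every integer z-axis point in the box.
Finally, matching integer coefficients to the picture gives p.

x^2 + x*y + 3*y^2 - 3*y*z - z^2 - 1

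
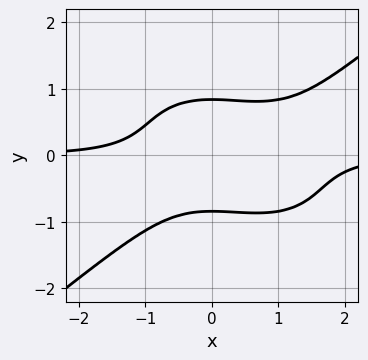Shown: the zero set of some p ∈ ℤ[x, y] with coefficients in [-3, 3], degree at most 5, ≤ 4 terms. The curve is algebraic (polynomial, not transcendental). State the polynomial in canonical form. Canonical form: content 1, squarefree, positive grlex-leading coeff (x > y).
(a) deg p = 4. A generic line meets the curve in up to 4 points.
(b) Checking where it meets the axes: the curve avoids every integer x-axis point in the box.
(c) Together with the visible shape, these determine p as stated.

x^3*y - 2*y^4 - x^2*y + 1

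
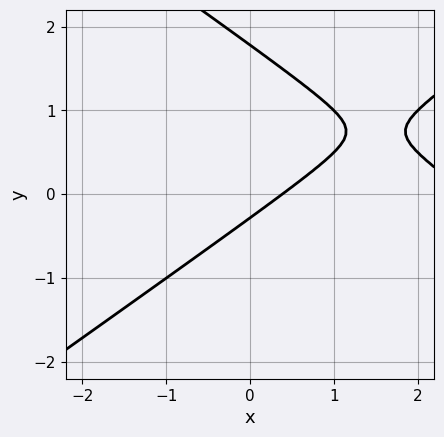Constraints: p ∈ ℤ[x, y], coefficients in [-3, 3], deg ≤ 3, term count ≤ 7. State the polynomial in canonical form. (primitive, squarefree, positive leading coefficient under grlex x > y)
x^2 - 2*y^2 - 3*x + 3*y + 1

(a) Degree: the shape is more complex than any degree-1 curve, so deg p = 2.
(b) Matching integer coefficients to the picture gives p.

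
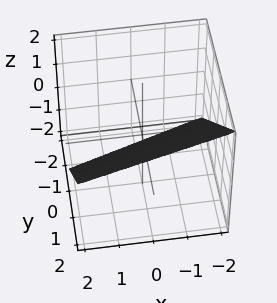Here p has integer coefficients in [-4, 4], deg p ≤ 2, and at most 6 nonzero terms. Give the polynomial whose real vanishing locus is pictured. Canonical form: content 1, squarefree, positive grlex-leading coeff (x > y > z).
(a) The degree is 1 — the surface is flat (a plane).
(b) Reading off the gridlines: it crosses the x-axis at the gridline x = -2.
(c) These observations pin down the coefficients.

x - 3*y + 3*z + 2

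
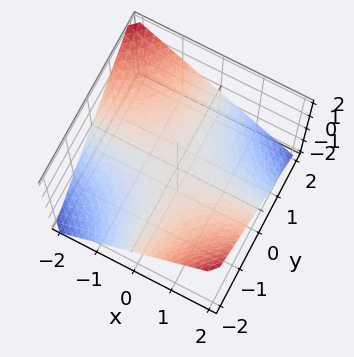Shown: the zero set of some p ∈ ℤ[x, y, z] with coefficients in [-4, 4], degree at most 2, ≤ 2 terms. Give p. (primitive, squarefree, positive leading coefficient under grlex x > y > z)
(a) The degree is 2 — a hyperbolic paraboloid; a quadric.
(b) From the visible intercepts: the visible y-axis segment lies entirely on the surface; it crosses the z-axis at the gridline z = 0; the visible x-axis segment lies entirely on the surface.
(c) Together with the visible shape, these determine p as stated.

x*y + 2*z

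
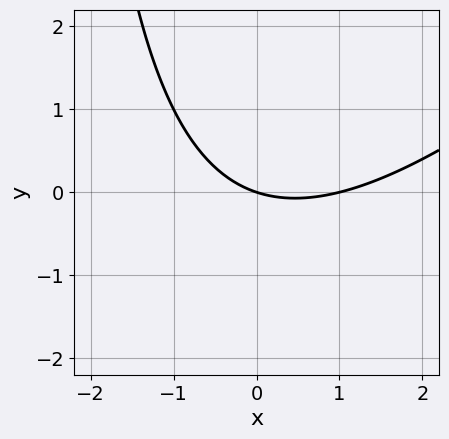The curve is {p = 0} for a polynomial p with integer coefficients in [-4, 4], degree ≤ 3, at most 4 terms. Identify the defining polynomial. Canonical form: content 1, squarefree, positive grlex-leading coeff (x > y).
First, the degree is 2 — no degree-1 curve has this shape.
Next, checking where it meets the axes: the x-axis gridline crossings are at x ∈ {0, 1}; it crosses the y-axis at the gridline y = 0.
Finally, these observations pin down the coefficients.

x^2 - x*y - x - 3*y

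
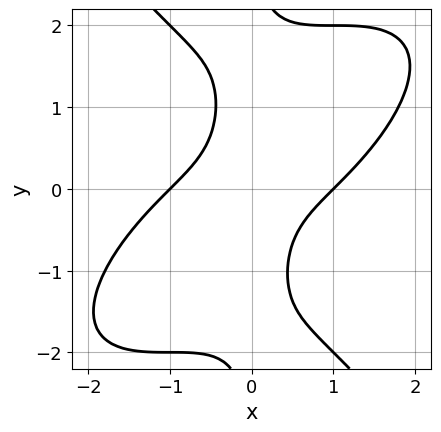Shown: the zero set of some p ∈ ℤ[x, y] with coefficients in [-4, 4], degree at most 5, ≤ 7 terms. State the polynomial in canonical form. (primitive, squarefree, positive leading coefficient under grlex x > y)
x^4 - x^3*y + x*y^3 - 3*x*y - 1

The degree is 4 — no degree-3 curve has this shape.
Against the integer gridlines: among the integer gridlines, it crosses the x-axis at x ∈ {-1, 1}; no y-intercept at any integer in the box.
Together with the visible shape, these determine p as stated.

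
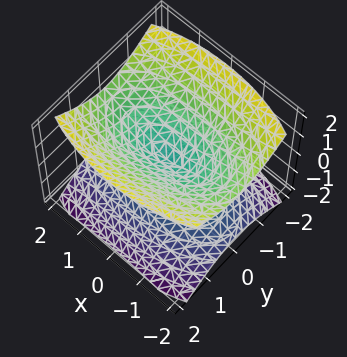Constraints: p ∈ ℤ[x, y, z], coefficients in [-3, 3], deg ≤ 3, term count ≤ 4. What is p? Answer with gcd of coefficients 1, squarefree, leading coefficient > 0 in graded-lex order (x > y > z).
I count 2 distinct pieces. They look like related sheets of one shape, so recover p as a whole.
Degree: a double cone through the origin; a quadric, so deg p = 2.
Symmetries: mirror symmetry z ↦ −z ⇒ only even powers of z; it's symmetric under y → −y, forcing even powers of y; the x ↦ −x reflection is a symmetry, so x appears only in even powers.
Observable constraints: it meets the y-axis at y = 0 (among the integer gridlines); one z-axis crossing is at z = 0; it crosses the x-axis at the gridline x = 0.
Together with the visible shape, these determine p as stated.

x^2 + 3*y^2 - 3*z^2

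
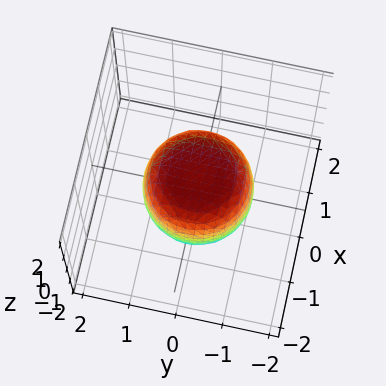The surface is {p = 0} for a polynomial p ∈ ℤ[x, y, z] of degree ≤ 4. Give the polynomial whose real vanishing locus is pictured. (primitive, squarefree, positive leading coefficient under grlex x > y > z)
2*x^4 + 4*x^2*y^2 + 2*y^4 - x^2 - y^2 + 2*z^2 - 2

(a) The degree is 4 — the shape is more complex than any degree-3 surface.
(b) Symmetries: rotational symmetry about the z-axis ⇒ p depends on x, y only through x² + y².
(c) Checking where it meets the axes: the z-axis gridline crossings are at z ∈ {-1, 1}; a circular section at z = 1 has radius between 0 and 1.
(d) The integer polynomial consistent with all of this is the stated p.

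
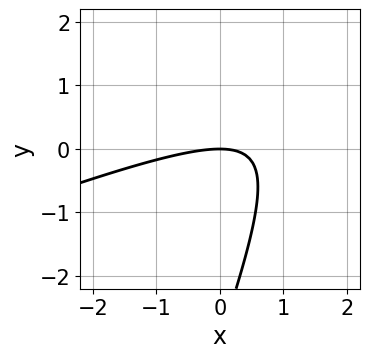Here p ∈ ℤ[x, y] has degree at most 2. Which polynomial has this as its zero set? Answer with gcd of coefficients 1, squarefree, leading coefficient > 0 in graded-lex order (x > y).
x^2 - 3*x*y + y^2 + 3*y

(a) The degree is 2 — no degree-1 curve has this shape.
(b) Against the integer gridlines: one y-axis crossing is at y = 0; it meets the x-axis at x = 0 (among the integer gridlines).
(c) Assembling these constraints gives the stated polynomial.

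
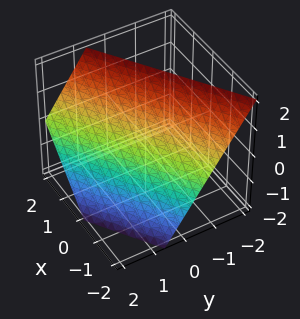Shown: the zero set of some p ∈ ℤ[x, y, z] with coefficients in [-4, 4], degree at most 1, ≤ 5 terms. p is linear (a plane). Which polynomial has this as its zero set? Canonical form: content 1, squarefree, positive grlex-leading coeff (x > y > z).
1. Degree: the surface is flat (a plane), so deg p = 1.
2. Against the integer gridlines: it crosses the x-axis at the gridline x = -1; one z-axis crossing is at z = 1.
3. Together with the visible shape, these determine p as stated.

2*x - 3*y - 2*z + 2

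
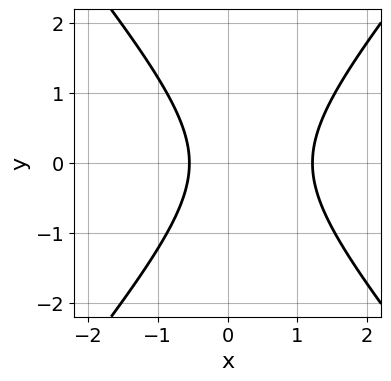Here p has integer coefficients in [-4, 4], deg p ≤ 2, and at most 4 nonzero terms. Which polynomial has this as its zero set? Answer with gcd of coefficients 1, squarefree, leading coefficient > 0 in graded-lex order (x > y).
3*x^2 - 2*y^2 - 2*x - 2

First, the degree is 2 — a generic line meets the curve in up to 2 points.
Next, symmetries: it's symmetric under y → −y, forcing even powers of y.
Next, against the integer gridlines: the curve avoids every integer y-axis point in the box.
Finally, putting this together gives p.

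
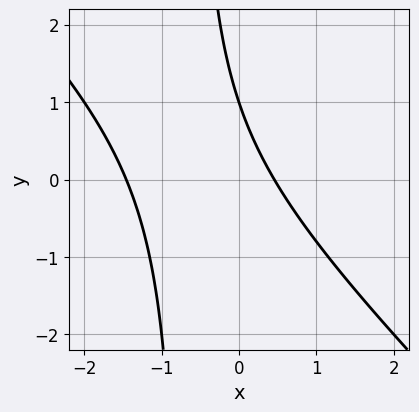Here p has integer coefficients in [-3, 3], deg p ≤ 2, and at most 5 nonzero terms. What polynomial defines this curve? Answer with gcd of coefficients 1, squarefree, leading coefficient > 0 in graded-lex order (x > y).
3*x^2 + 3*x*y + 3*x + 2*y - 2

(a) Degree: a generic line meets the curve in up to 2 points, so deg p = 2.
(b) From the axis intercepts and sections: it meets the y-axis at y = 1 (among the integer gridlines).
(c) Fitting integer coefficients to these (and the overall shape) gives p.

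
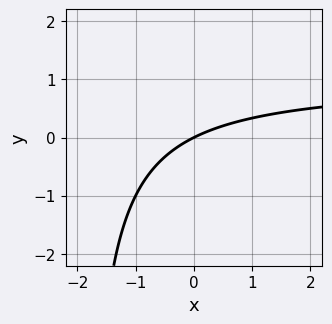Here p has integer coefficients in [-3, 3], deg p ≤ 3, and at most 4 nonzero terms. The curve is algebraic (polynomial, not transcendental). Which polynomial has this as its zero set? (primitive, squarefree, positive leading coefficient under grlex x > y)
Degree: a generic line meets the curve in up to 2 points, so deg p = 2.
Observable constraints: it crosses the y-axis at the gridline y = 0; one x-axis crossing is at x = 0.
Assembling these constraints gives the stated polynomial.

x*y - x + 2*y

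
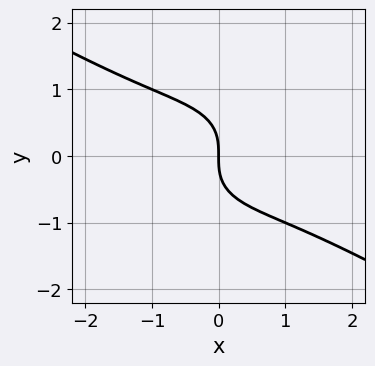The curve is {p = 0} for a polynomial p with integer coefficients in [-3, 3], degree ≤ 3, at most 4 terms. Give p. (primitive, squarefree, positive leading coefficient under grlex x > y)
(a) The degree is 3 — a generic line meets the curve in up to 3 points.
(b) From the visible intercepts: it meets the x-axis at x = 0 (among the integer gridlines); it crosses the y-axis at the gridline y = 0.
(c) Together with the visible shape, these determine p as stated.

x^3 + x^2*y + 2*y^3 + 2*x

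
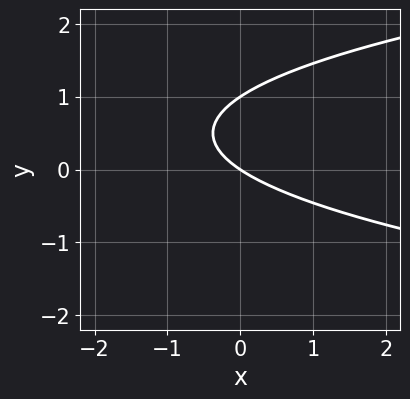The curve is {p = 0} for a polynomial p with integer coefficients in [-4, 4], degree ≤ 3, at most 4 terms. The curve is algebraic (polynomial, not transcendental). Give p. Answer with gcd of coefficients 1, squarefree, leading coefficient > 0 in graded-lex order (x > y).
3*y^2 - 2*x - 3*y

1. The degree is 2 — the shape is more complex than any degree-1 curve.
2. Reading off the gridlines: it crosses the x-axis at the gridline x = 0; the y-axis gridline crossings are at y ∈ {0, 1}.
3. These observations pin down the coefficients.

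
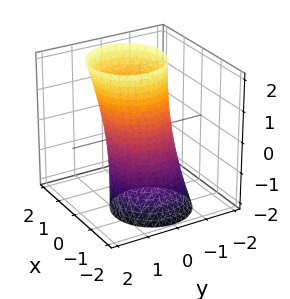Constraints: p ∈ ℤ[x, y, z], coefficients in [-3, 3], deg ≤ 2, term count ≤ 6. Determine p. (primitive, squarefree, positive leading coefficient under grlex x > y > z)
The degree is 2 — no degree-1 surface has this shape.
Checking where it meets the axes: the y-axis gridline crossings are at y ∈ {-1, 1}; no z-intercept at any integer in the box.
Matching integer coefficients to the picture gives p. Check: (-1, 0, 0) on the x-axis lies on the surface, and p(-1, 0, 0) = 0. ✓

3*x^2 - 2*x*z + 3*y^2 - 3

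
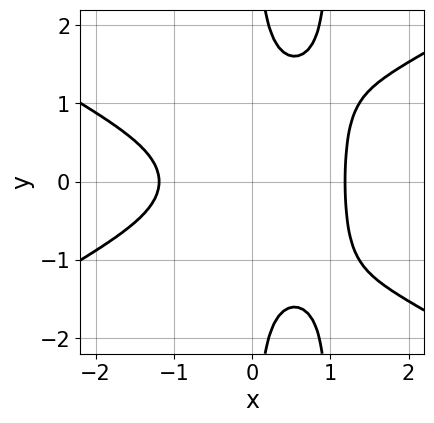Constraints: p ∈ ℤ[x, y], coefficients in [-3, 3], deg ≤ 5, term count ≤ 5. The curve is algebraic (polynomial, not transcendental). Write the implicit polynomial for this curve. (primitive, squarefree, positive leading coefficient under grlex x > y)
x^4 - 3*x^2*y^2 + 3*x*y^2 - 2

deg p = 4. No degree-3 curve has this shape.
Symmetries: the y ↦ −y reflection is a symmetry, so y appears only in even powers.
Checking where it meets the axes: it misses every integer gridline on the y-axis.
Together with the visible shape, these determine p as stated.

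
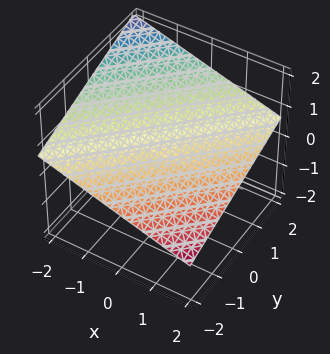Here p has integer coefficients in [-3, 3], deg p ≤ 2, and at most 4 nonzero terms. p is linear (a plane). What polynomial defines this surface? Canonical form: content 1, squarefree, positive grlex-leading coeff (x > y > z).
1. The degree is 1 — every cross-section is a straight line — this is a plane.
2. From the visible intercepts: one y-axis crossing is at y = -2; one x-axis crossing is at x = 2.
3. Solving for integer coefficients yields p as stated.

x - y + 3*z - 2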